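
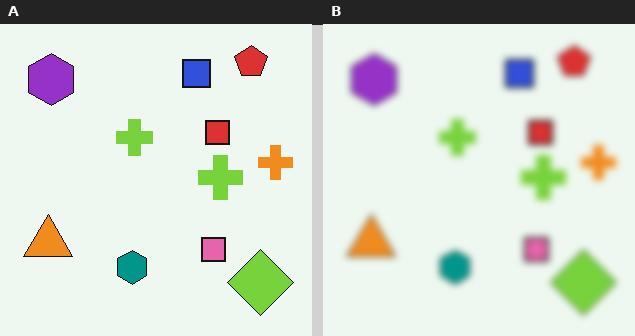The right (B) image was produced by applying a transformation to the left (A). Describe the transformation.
It was moderately blurred.

Shape edges and outlines are uniformly softened across the whole image.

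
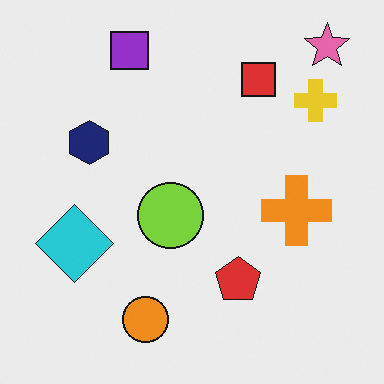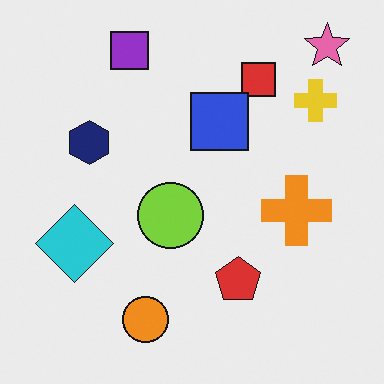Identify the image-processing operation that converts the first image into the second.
This is the original image overlaid with an additional blue square.

A blue square appears in the second image that is absent from the first.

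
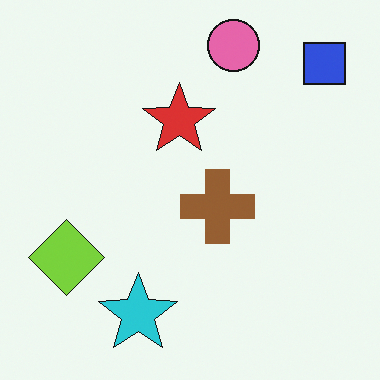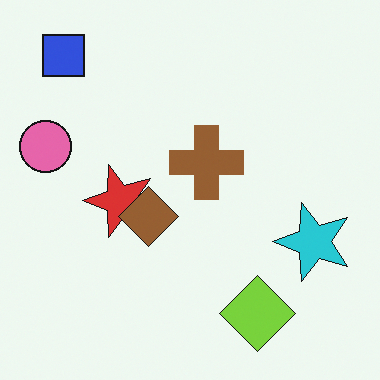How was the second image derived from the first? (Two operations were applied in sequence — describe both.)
The transformation is: rotated 90° counter-clockwise, then overlaid with an additional brown diamond.

The blue square sits in the top-right of the first image and the top-left of the second — consistent with a whole-image 90° counter-clockwise rotation. A brown diamond appears in the second image that is absent from the first.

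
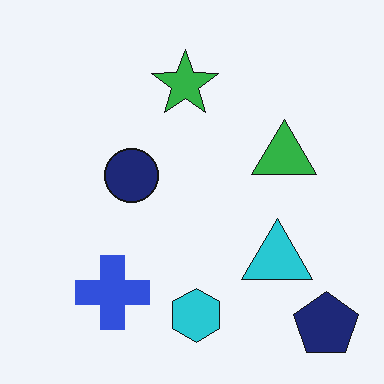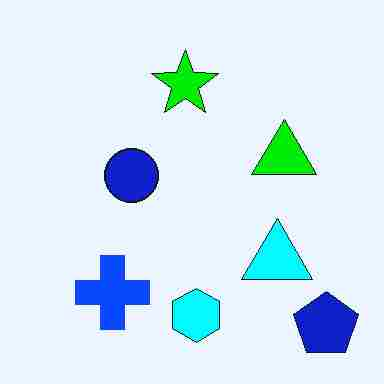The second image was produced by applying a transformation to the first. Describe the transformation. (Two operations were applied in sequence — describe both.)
It was heavily oversaturated, then heavily JPEG-compressed with obvious blocking artifacts.

All colors are more vivid — a global saturation change. Blocky 8×8 compression artifacts appear around shape edges and the flat background shows ringing — characteristic JPEG degradation.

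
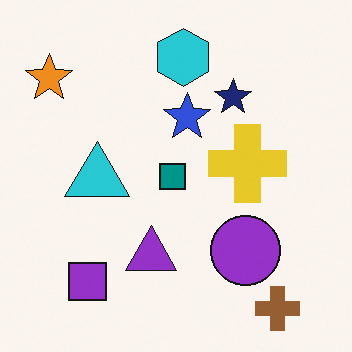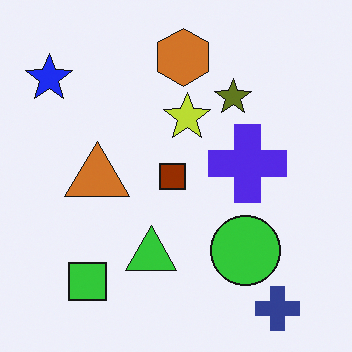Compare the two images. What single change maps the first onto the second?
It was hue-shifted through roughly half the color wheel.

Every shape's color has rotated by the same amount around the hue wheel — a uniform hue shift.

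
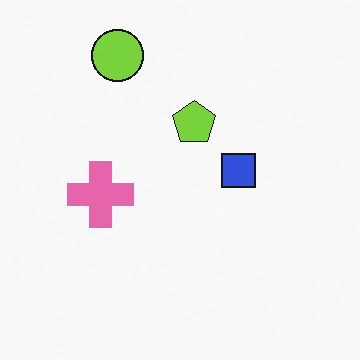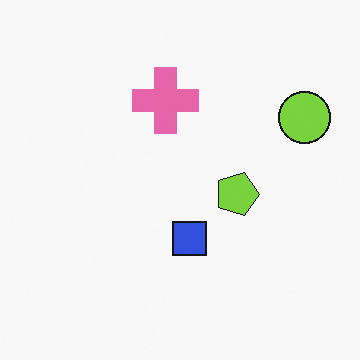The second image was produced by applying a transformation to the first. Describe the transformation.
The transformation is: rotated 90° clockwise.

The lime circle sits in the top-left of the first image and the top-right of the second — consistent with a whole-image 90° clockwise rotation.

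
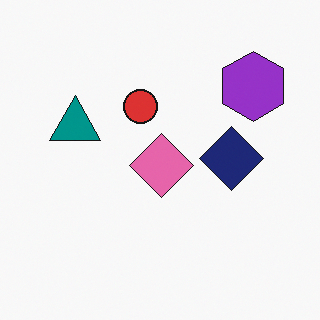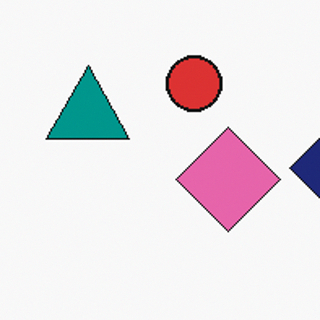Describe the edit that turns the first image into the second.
The second image is the first cropped tightly and scaled back up.

The visible shapes are larger and the field of view is narrower; shapes near the original edges may be partly or wholly outside the frame — a crop-and-rescale.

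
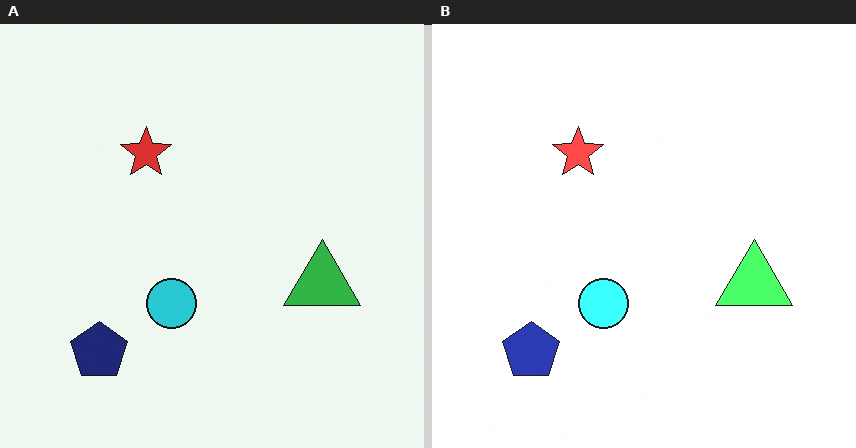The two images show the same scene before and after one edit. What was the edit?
It was noticeably brightened.

Every pixel — background and shapes alike — is uniformly brightened.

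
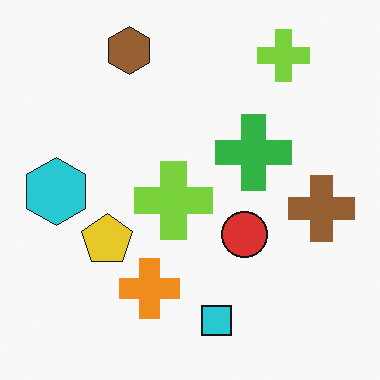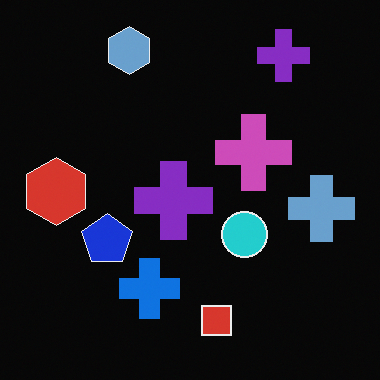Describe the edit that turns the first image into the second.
Color-inverted (negative).

The light background has become dark and every shape's color is its complement — a photographic negative.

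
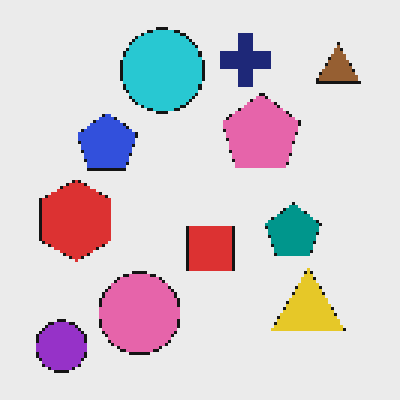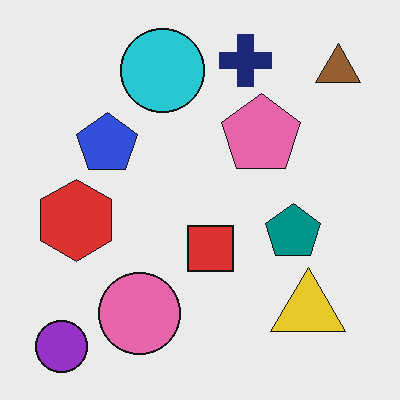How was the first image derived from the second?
The image was lightly pixelated (a mild mosaic effect).

Shapes are reduced to large square blocks; fine edges and outlines are lost — a downscale-then-upscale (mosaic) effect.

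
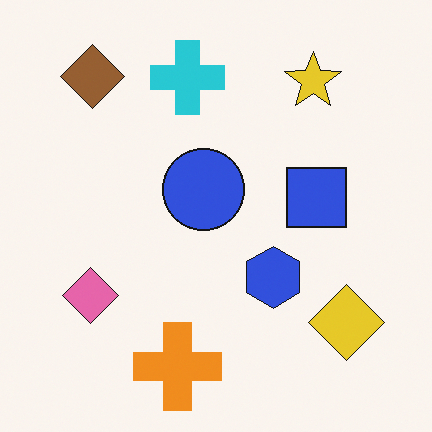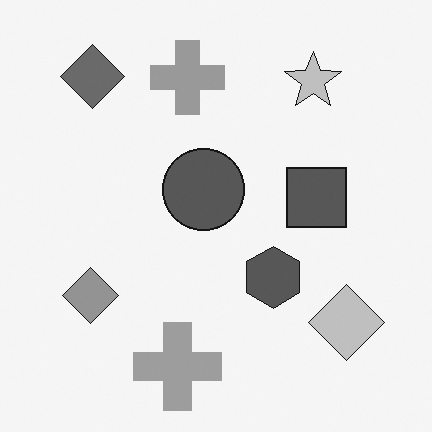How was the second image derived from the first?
The second image is the first converted to grayscale.

All color is removed — every shape is now a shade of grey.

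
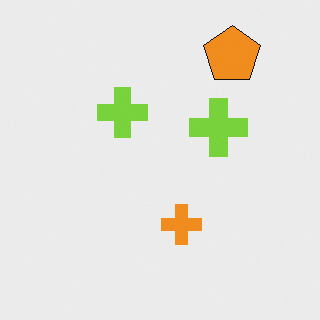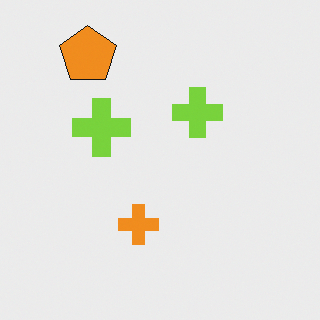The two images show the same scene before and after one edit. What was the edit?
Flipped horizontally (left ↔ right).

The orange pentagon is in the top-right of the first image and the top-left of the second — shapes on opposite sides of the vertical midline have swapped in a mirror flip.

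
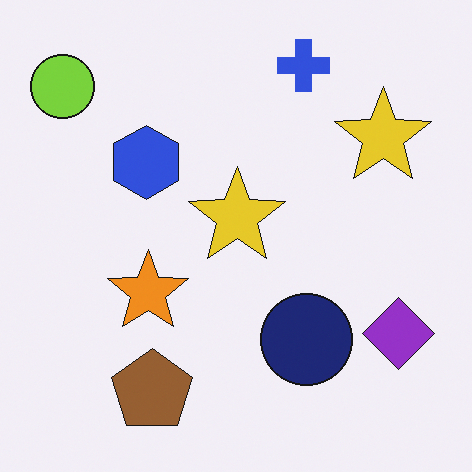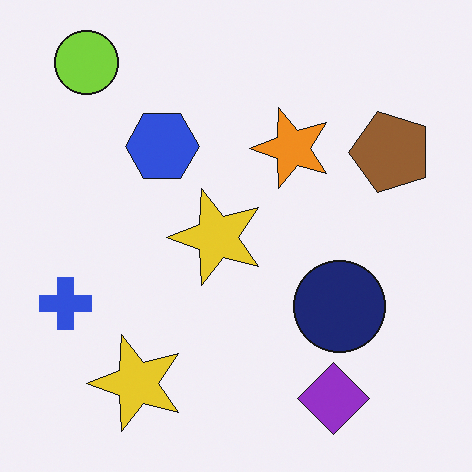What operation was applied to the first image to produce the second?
It was transposed (reflected across the top-left ↔ bottom-right diagonal).

Shapes have swapped their row and column positions — what was in the top-right is now in the bottom-left — a diagonal reflection.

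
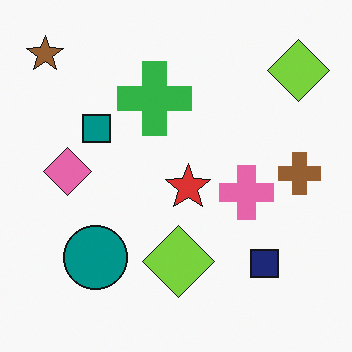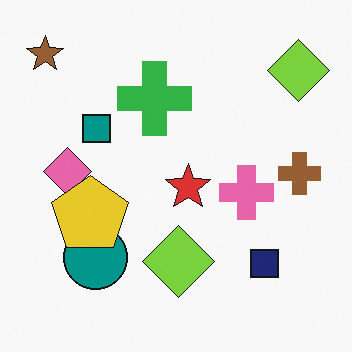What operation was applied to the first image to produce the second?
The image was overlaid with an additional yellow pentagon.

A yellow pentagon appears in the second image that is absent from the first.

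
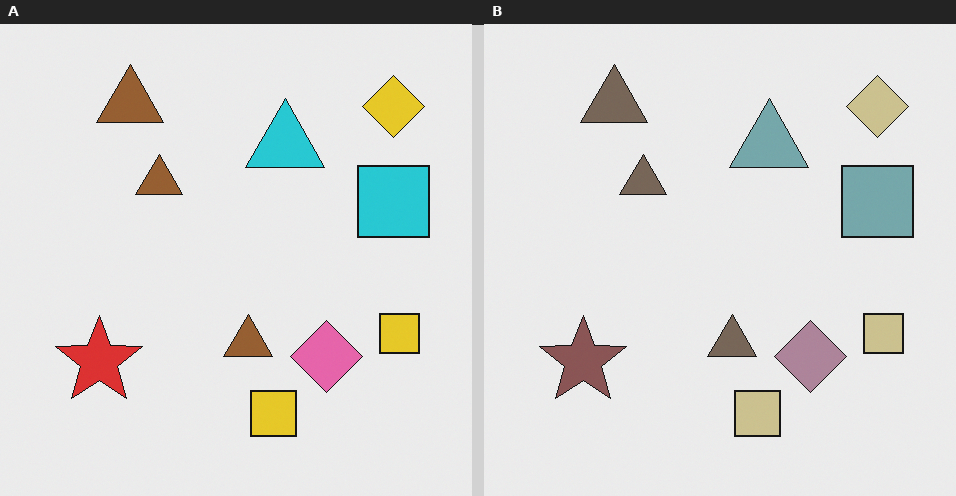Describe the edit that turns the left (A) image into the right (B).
Heavily desaturated.

All colors are more muted and greyish — a global saturation change.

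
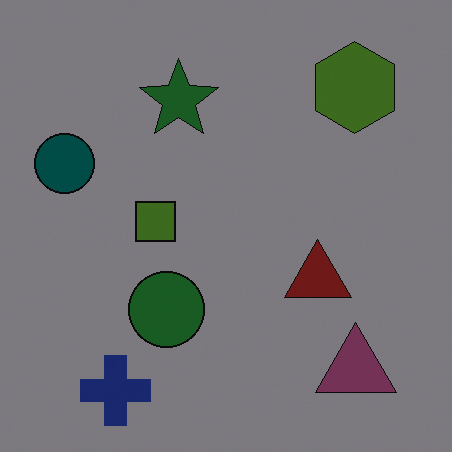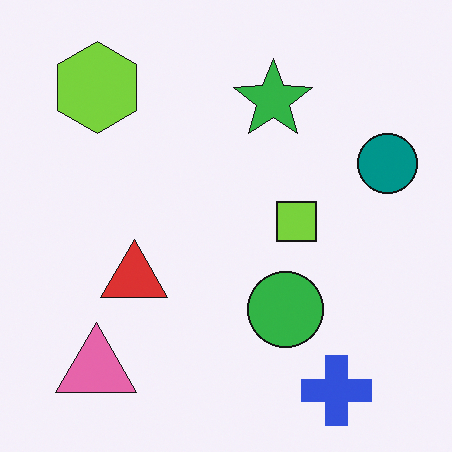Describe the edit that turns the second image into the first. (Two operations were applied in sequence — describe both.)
The image was flipped horizontally (left ↔ right), then substantially darkened.

The teal circle is in the right of the second image and the left of the first — shapes on opposite sides of the vertical midline have swapped in a mirror flip. Every pixel — background and shapes alike — is uniformly darkened.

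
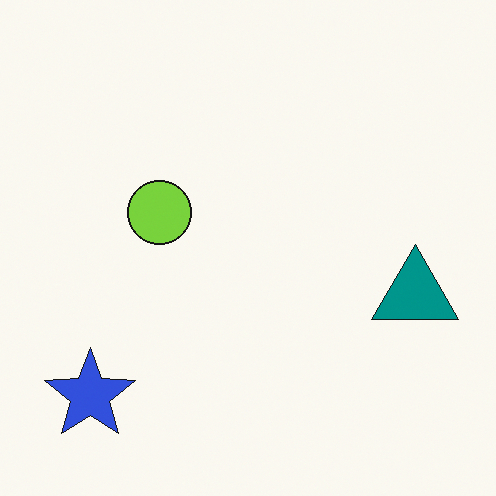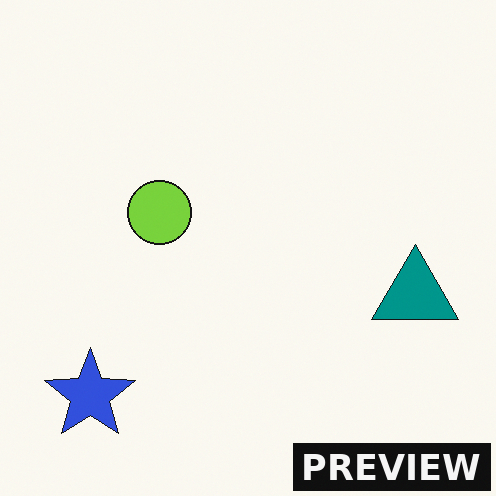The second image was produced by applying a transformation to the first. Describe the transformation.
It was watermarked with the text "PREVIEW" in the lower-right corner.

A dark label reading "PREVIEW" appears in the lower-right corner.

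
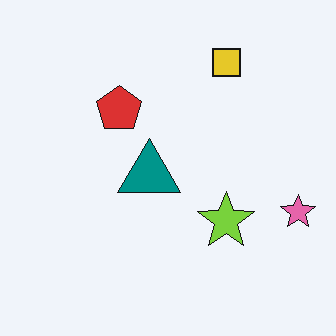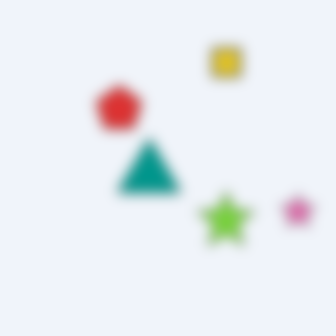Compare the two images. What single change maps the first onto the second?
This is the original image strongly gaussian-blurred.

Shape edges and outlines are uniformly softened across the whole image.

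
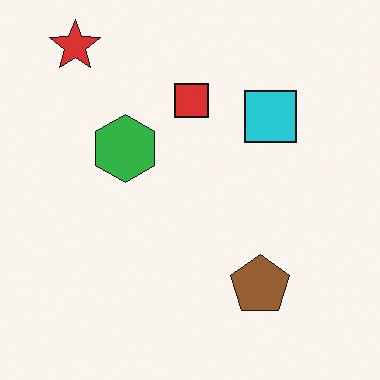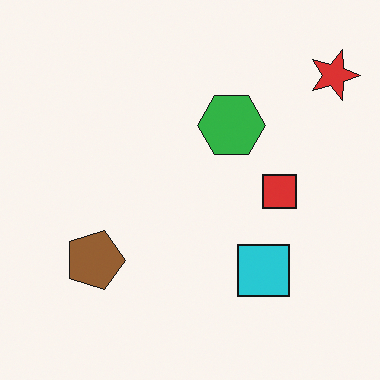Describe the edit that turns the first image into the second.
The second image is the first rotated 90° clockwise.

The red star sits in the top-left of the first image and the top-right of the second — consistent with a whole-image 90° clockwise rotation.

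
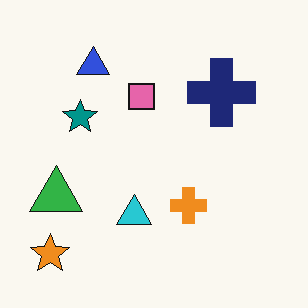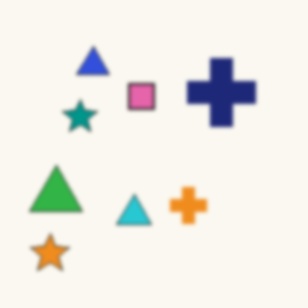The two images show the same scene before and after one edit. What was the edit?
It was lightly blurred.

Shape edges and outlines are uniformly softened across the whole image.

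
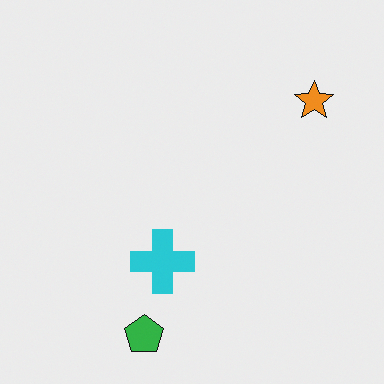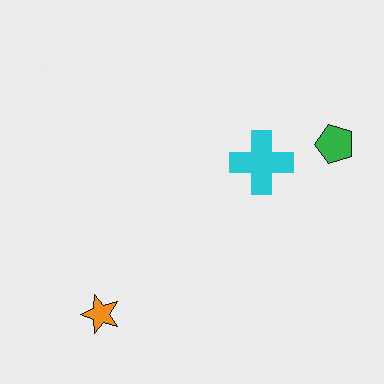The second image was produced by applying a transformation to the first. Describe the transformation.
Transposed (reflected across the top-left ↔ bottom-right diagonal).

Shapes have swapped their row and column positions — what was in the top-right is now in the bottom-left — a diagonal reflection.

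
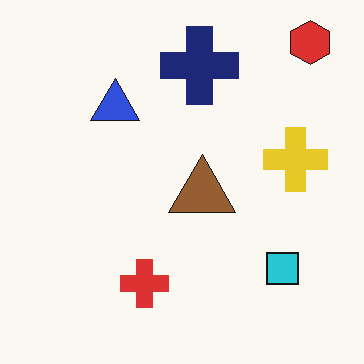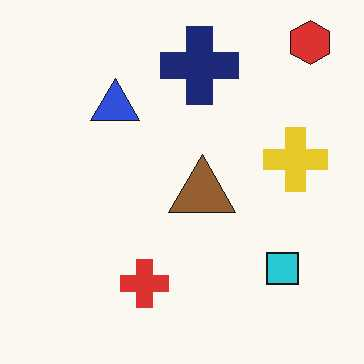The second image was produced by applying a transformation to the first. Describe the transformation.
The image was given moderate JPEG compression.

Blocky 8×8 compression artifacts appear around shape edges and the flat background shows ringing — characteristic JPEG degradation.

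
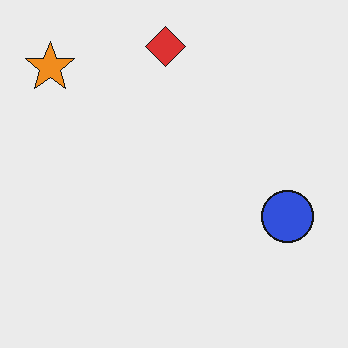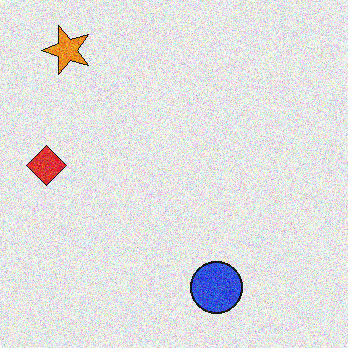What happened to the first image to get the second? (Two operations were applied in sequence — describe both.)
The second image is the first degraded with visible gaussian noise, then transposed (reflected across the top-left ↔ bottom-right diagonal).

Random speckle covers the whole image, including the flat background. Shapes have swapped their row and column positions — what was in the top-right is now in the bottom-left — a diagonal reflection.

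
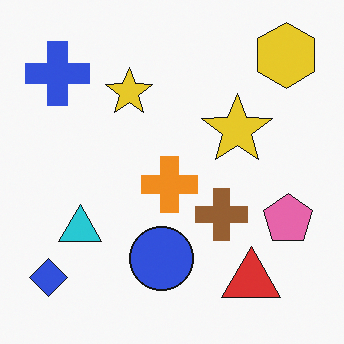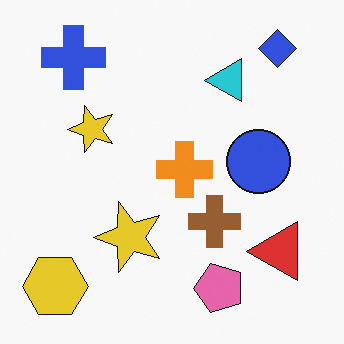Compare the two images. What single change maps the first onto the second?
This is the original image transposed (reflected across the top-left ↔ bottom-right diagonal).

Shapes have swapped their row and column positions — what was in the top-right is now in the bottom-left — a diagonal reflection.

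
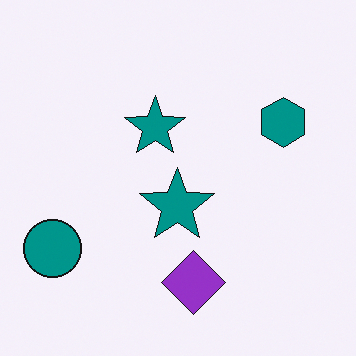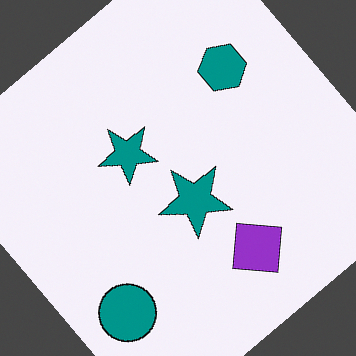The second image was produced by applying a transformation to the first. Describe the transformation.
It was rotated counter-clockwise by a large amount — several tens of degrees.

Every shape is tilted by the same angle and the image corners show triangular fill wedges — a whole-image rotation by a non-right angle.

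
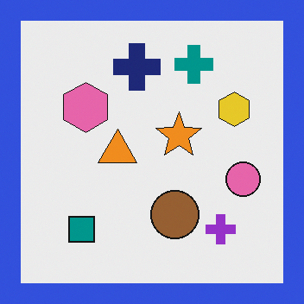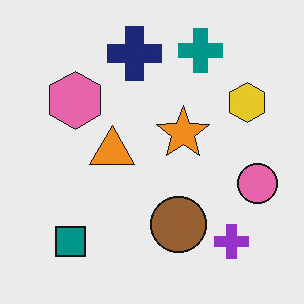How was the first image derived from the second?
The transformation is: framed with a blue border.

A solid blue frame runs around the edge of the first image, with the content slightly shrunk inside it.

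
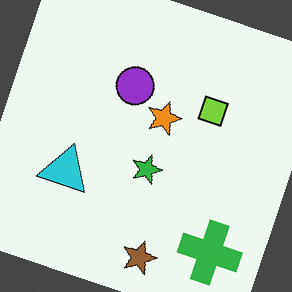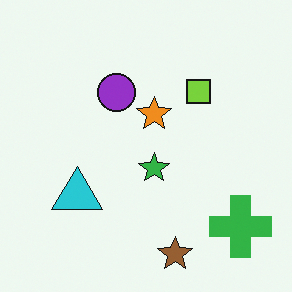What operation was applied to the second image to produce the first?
Rotated clockwise by a moderate amount.

Every shape is tilted by the same angle and the image corners show triangular fill wedges — a whole-image rotation by a non-right angle.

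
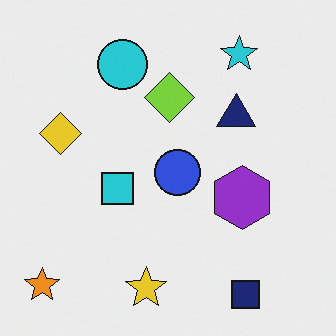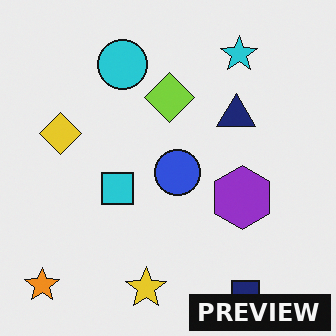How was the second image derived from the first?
It was watermarked with the text "PREVIEW" in the lower-right corner.

A dark label reading "PREVIEW" appears in the lower-right corner.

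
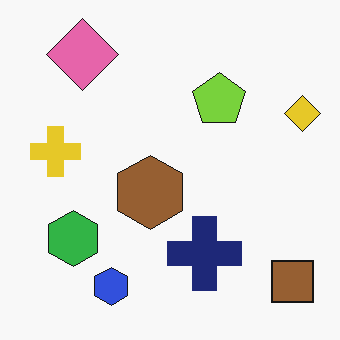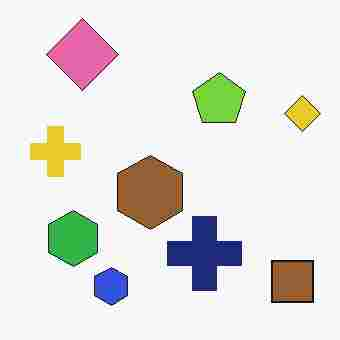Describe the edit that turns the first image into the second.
The transformation is: degraded with heavy JPEG compression.

Blocky 8×8 compression artifacts appear around shape edges and the flat background shows ringing — characteristic JPEG degradation.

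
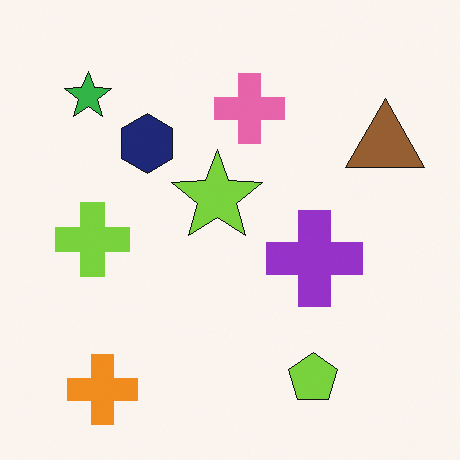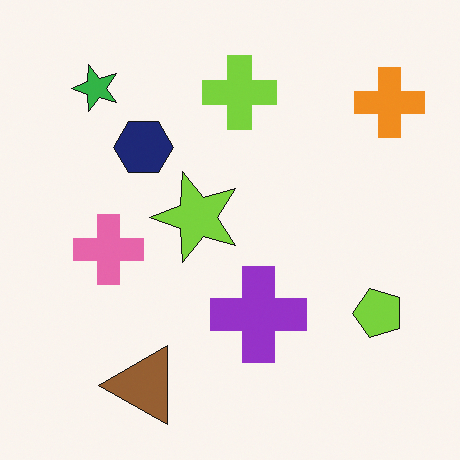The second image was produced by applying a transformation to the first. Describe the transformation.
The image was transposed (reflected across the top-left ↔ bottom-right diagonal).

Shapes have swapped their row and column positions — what was in the top-right is now in the bottom-left — a diagonal reflection.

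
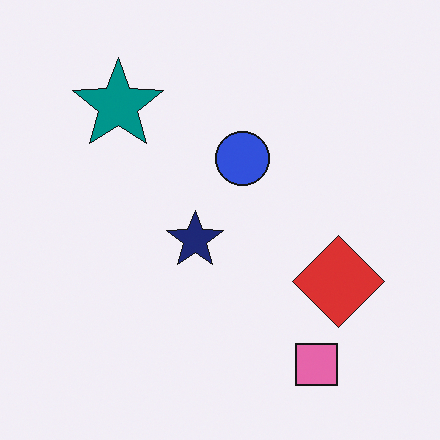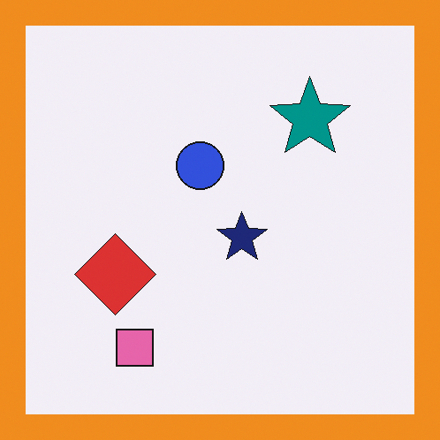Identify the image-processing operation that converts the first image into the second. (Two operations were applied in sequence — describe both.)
This is the original image flipped horizontally (left ↔ right), then framed with a orange border.

The red diamond is in the right of the first image and the left of the second — shapes on opposite sides of the vertical midline have swapped in a mirror flip. A solid orange frame runs around the edge of the second image, with the content slightly shrunk inside it.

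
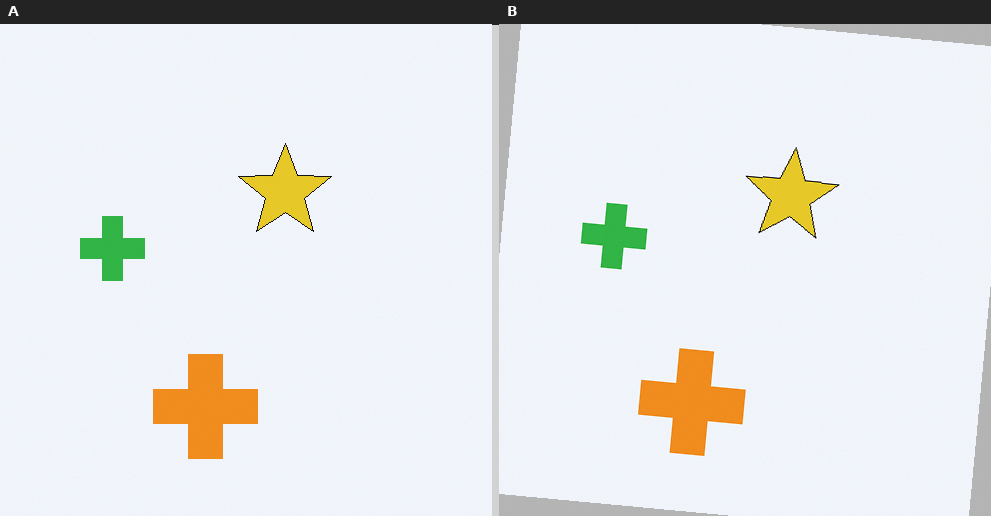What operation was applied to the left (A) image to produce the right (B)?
It was rotated clockwise by a small amount.

Every shape is tilted by the same angle and the image corners show triangular fill wedges — a whole-image rotation by a non-right angle.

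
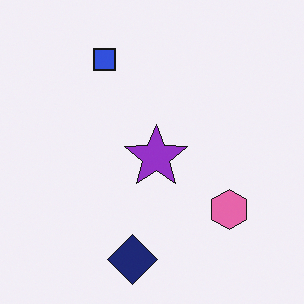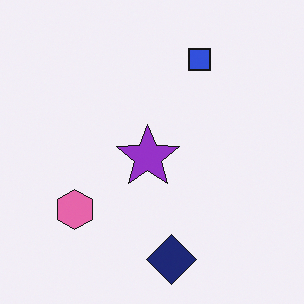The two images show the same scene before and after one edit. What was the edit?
The second image is the first flipped horizontally (left ↔ right).

The pink hexagon is in the bottom-right of the first image and the bottom-left of the second — shapes on opposite sides of the vertical midline have swapped in a mirror flip.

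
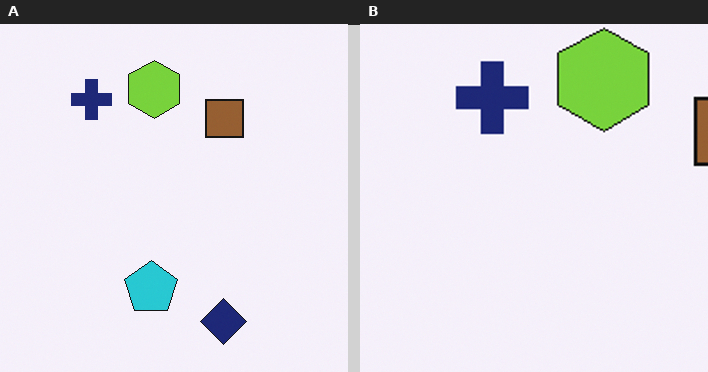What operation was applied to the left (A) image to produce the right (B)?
This is the original image cropped to a noticeably smaller region and rescaled.

The visible shapes are larger and the field of view is narrower; shapes near the original edges may be partly or wholly outside the frame — a crop-and-rescale.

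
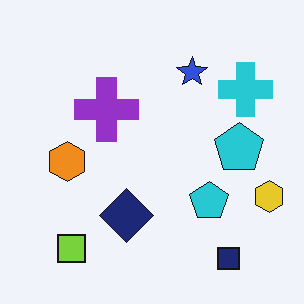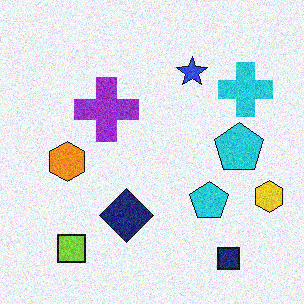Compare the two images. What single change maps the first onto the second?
The transformation is: degraded with visible gaussian noise.

Random speckle covers the whole image, including the flat background.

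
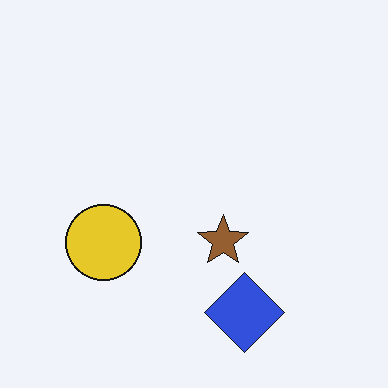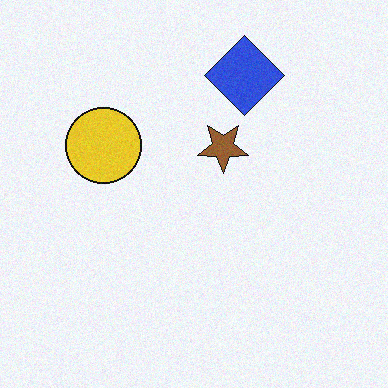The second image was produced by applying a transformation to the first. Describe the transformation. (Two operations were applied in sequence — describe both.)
It was flipped vertically (top ↔ bottom), then degraded with light additive noise.

The blue diamond is in the bottom of the first image and the top of the second — shapes on opposite sides of the horizontal midline have swapped in a mirror flip. Random speckle covers the whole image, including the flat background.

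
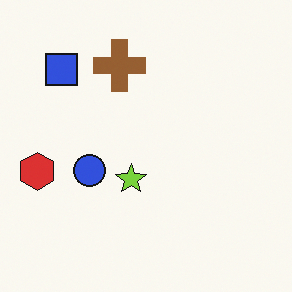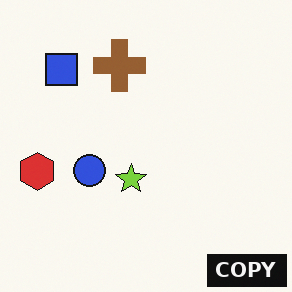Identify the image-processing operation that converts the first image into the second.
The second image is the first watermarked with the text "COPY" in the lower-right corner.

A dark label reading "COPY" appears in the lower-right corner.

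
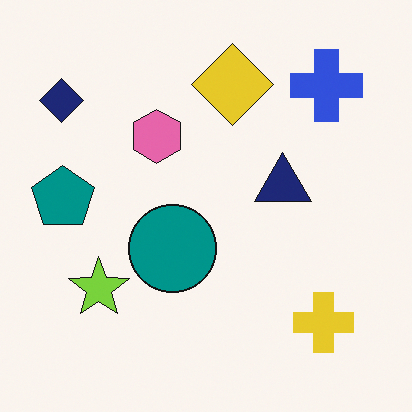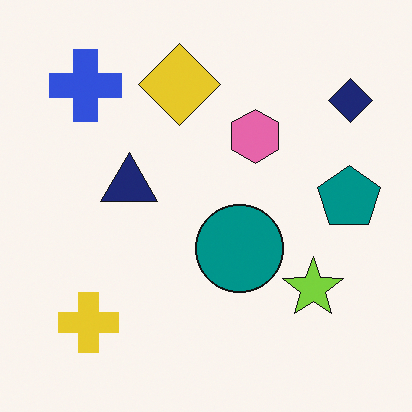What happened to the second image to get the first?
Flipped horizontally (left ↔ right).

The navy diamond is in the top-right of the second image and the top-left of the first — shapes on opposite sides of the vertical midline have swapped in a mirror flip.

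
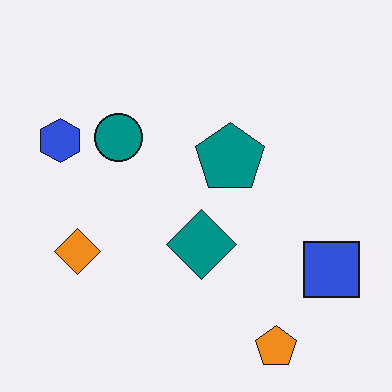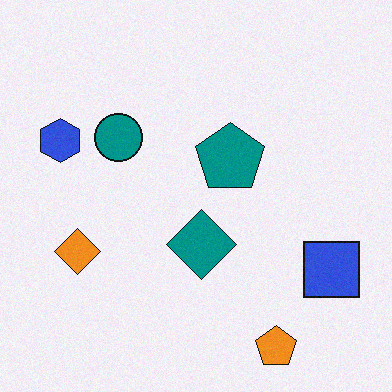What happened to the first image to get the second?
This is the original image degraded with light additive noise.

Random speckle covers the whole image, including the flat background.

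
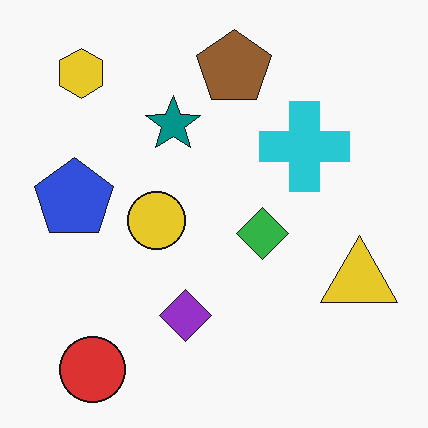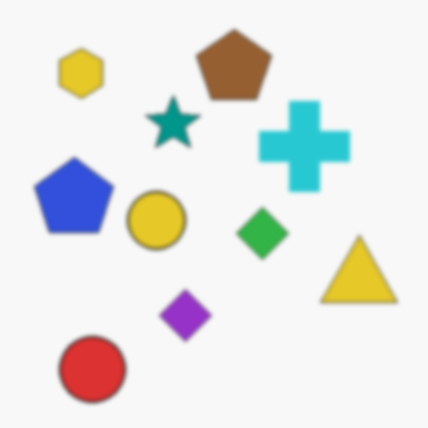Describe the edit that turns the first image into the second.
The second image is the first given a subtle gaussian blur.

Shape edges and outlines are uniformly softened across the whole image.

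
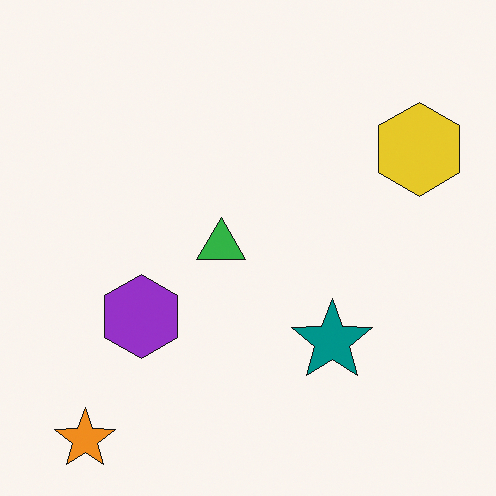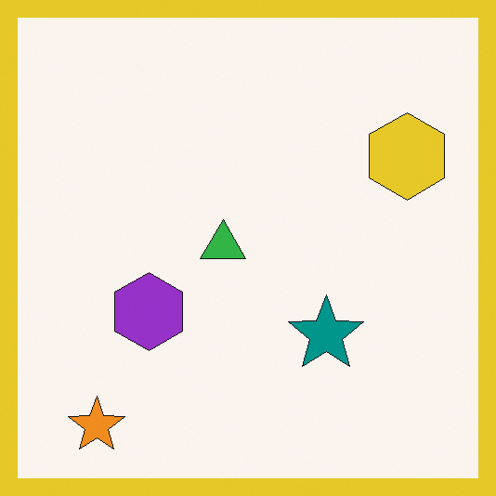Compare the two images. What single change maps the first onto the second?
It was framed with a yellow border.

A solid yellow frame runs around the edge of the second image, with the content slightly shrunk inside it.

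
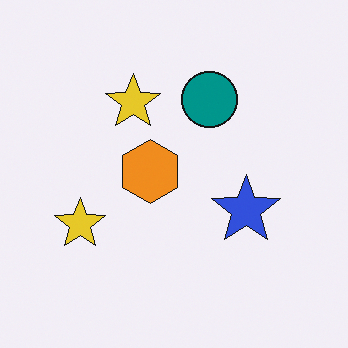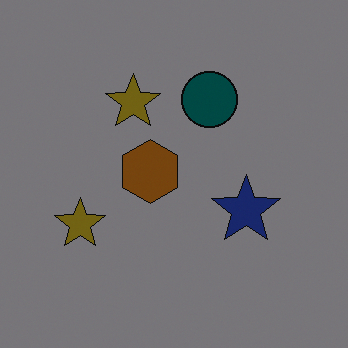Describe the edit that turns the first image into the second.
The image was noticeably darkened.

Every pixel — background and shapes alike — is uniformly darkened.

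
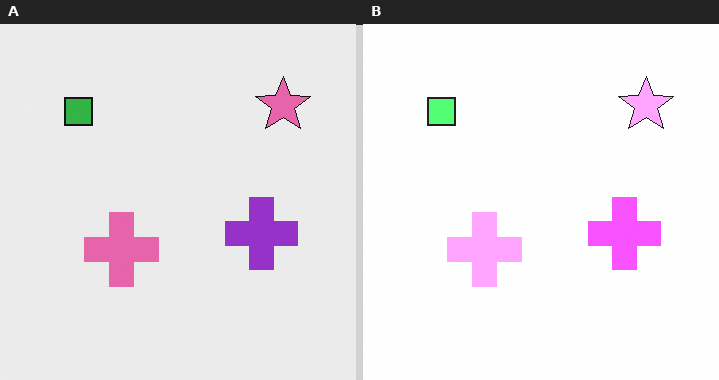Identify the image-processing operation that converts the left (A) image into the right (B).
Substantially brightened.

Every pixel — background and shapes alike — is uniformly brightened.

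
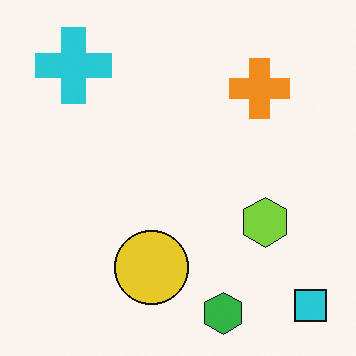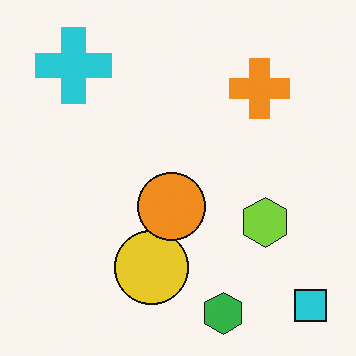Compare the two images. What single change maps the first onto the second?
Overlaid with an additional orange circle.

An orange circle appears in the second image that is absent from the first.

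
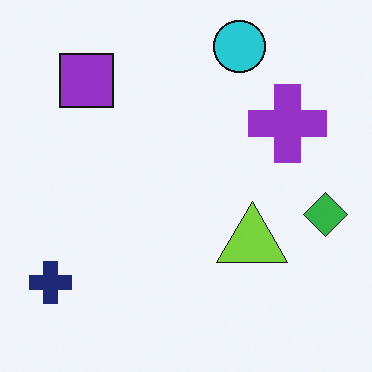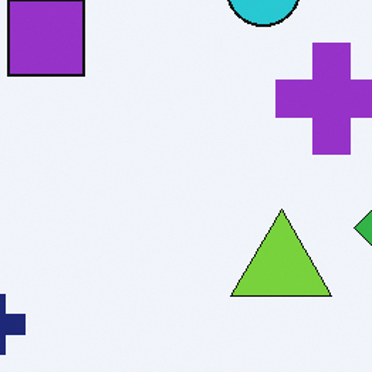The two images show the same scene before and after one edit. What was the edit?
The transformation is: cropped to a modestly smaller region and rescaled.

The visible shapes are larger and the field of view is narrower; shapes near the original edges may be partly or wholly outside the frame — a crop-and-rescale.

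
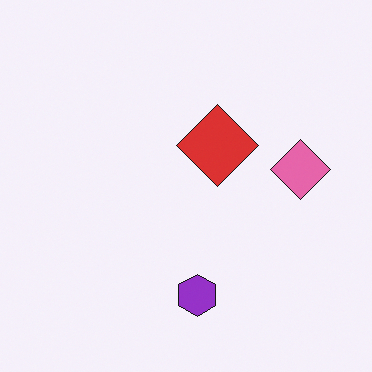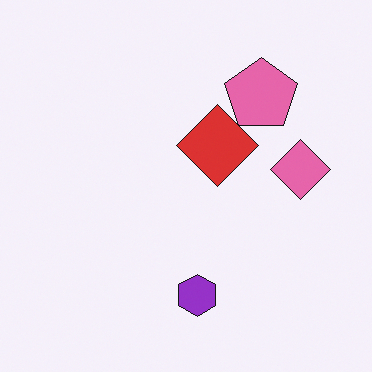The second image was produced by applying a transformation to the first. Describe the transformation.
This is the original image overlaid with an additional pink pentagon.

A pink pentagon appears in the second image that is absent from the first.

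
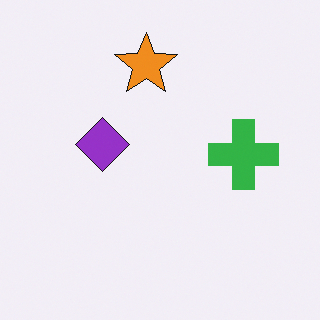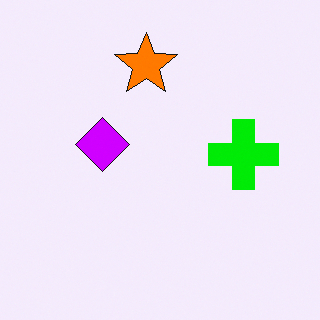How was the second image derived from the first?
The image was heavily oversaturated.

All colors are more vivid — a global saturation change.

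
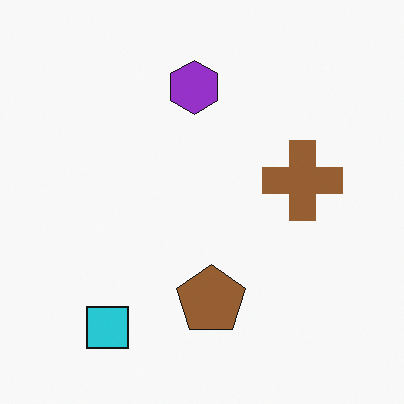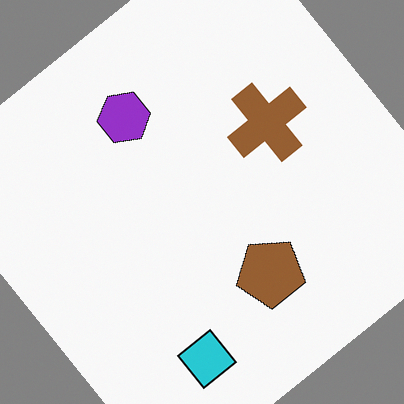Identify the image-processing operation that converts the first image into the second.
This is the original image rotated counter-clockwise by a large amount — several tens of degrees.

Every shape is tilted by the same angle and the image corners show triangular fill wedges — a whole-image rotation by a non-right angle.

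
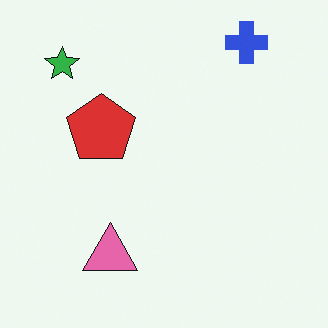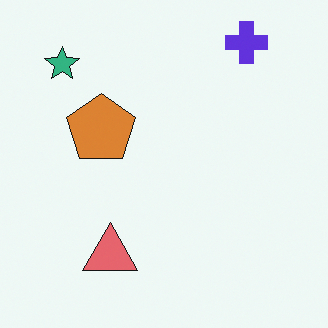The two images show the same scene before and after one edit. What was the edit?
Hue-shifted by a small amount.

Every shape's color has rotated by the same amount around the hue wheel — a uniform hue shift.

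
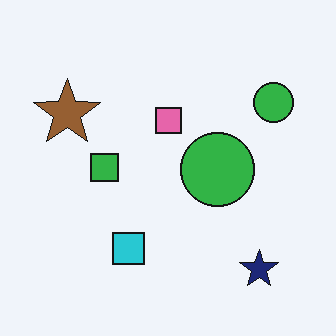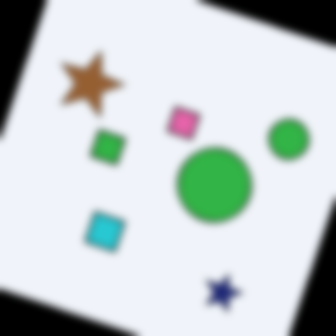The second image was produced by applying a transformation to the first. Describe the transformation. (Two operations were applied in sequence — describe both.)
The second image is the first rotated clockwise by a clearly visible amount, then moderately blurred.

Every shape is tilted by the same angle and the image corners show triangular fill wedges — a whole-image rotation by a non-right angle. Shape edges and outlines are uniformly softened across the whole image.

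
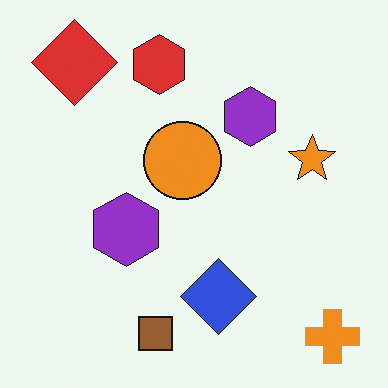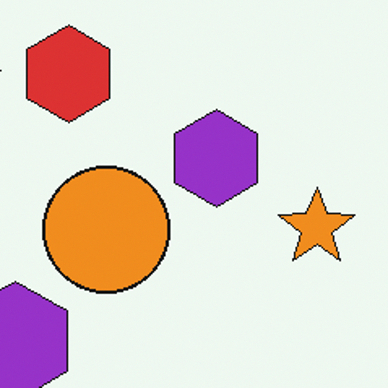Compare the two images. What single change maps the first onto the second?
The transformation is: cropped to a noticeably smaller region and rescaled.

The visible shapes are larger and the field of view is narrower; shapes near the original edges may be partly or wholly outside the frame — a crop-and-rescale.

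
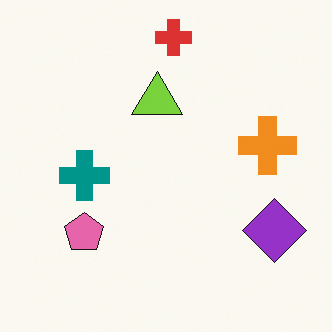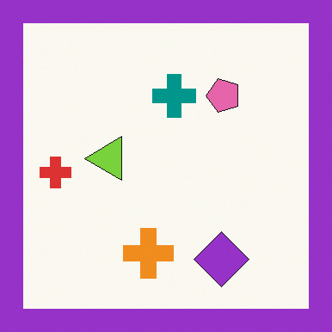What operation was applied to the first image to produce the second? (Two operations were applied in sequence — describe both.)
This is the original image transposed (reflected across the top-left ↔ bottom-right diagonal), then framed with a purple border.

Shapes have swapped their row and column positions — what was in the top-right is now in the bottom-left — a diagonal reflection. A solid purple frame runs around the edge of the second image, with the content slightly shrunk inside it.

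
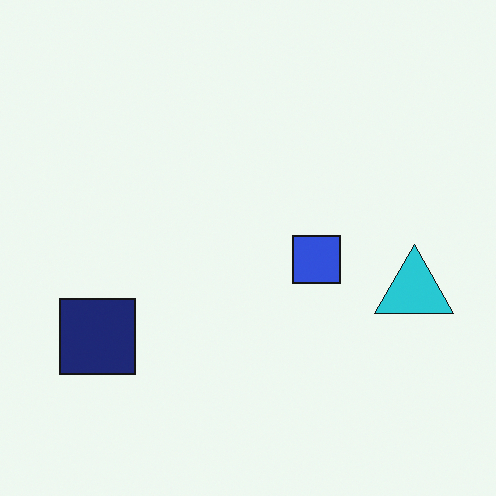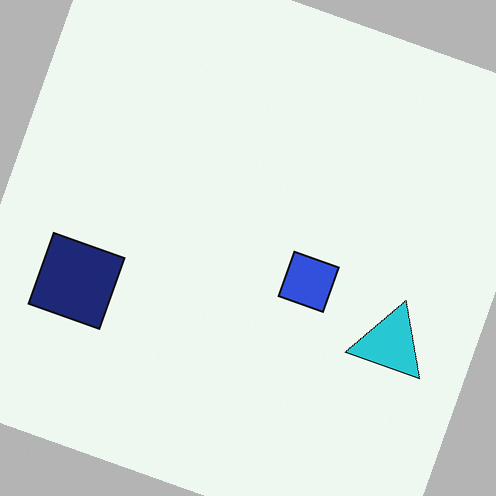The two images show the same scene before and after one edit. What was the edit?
The second image is the first rotated clockwise by a clearly visible amount.

Every shape is tilted by the same angle and the image corners show triangular fill wedges — a whole-image rotation by a non-right angle.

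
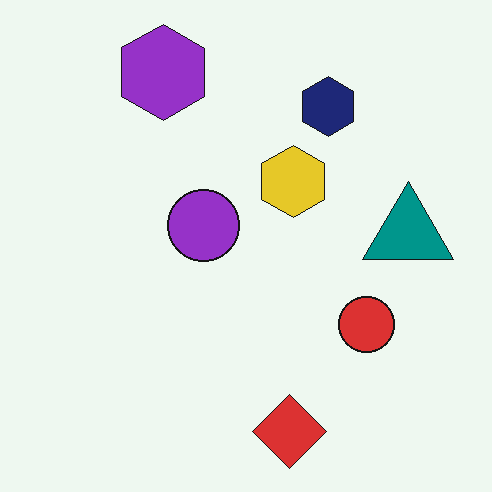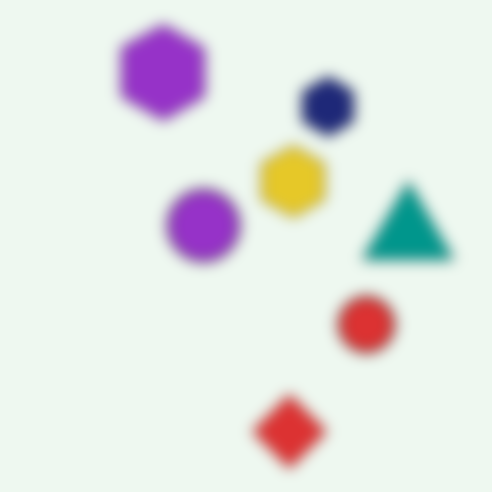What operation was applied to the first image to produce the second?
The image was strongly gaussian-blurred.

Shape edges and outlines are uniformly softened across the whole image.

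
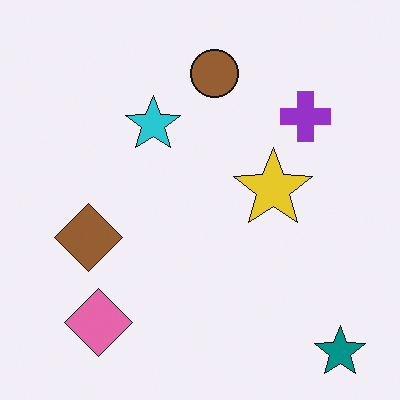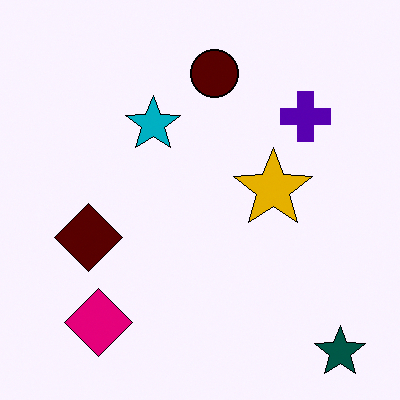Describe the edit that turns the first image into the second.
This is the original image boosted in contrast.

Tones are pushed away from mid-grey across the whole image — a global contrast change.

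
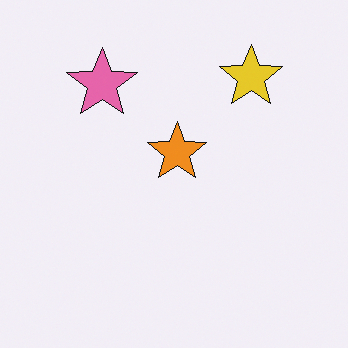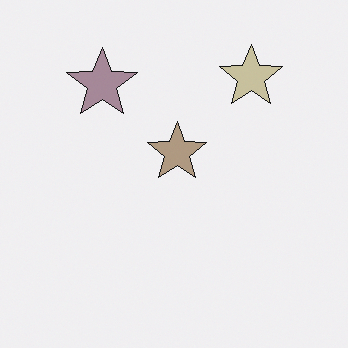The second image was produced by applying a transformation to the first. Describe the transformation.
It was heavily desaturated.

All colors are more muted and greyish — a global saturation change.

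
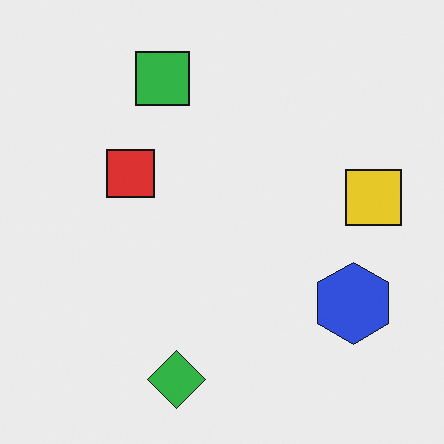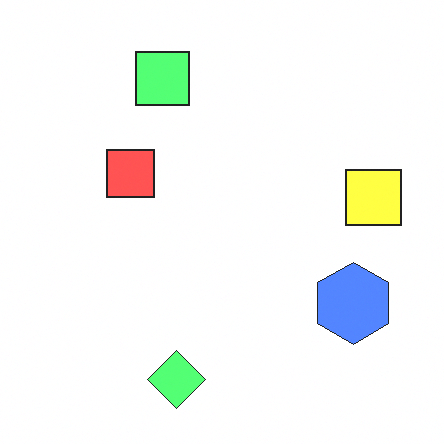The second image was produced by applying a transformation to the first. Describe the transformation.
The second image is the first substantially brightened.

Every pixel — background and shapes alike — is uniformly brightened.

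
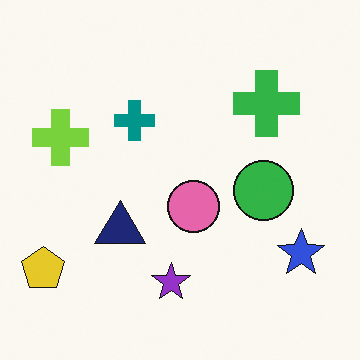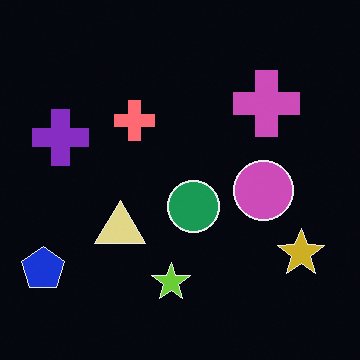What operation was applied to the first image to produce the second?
It was color-inverted (negative).

The light background has become dark and every shape's color is its complement — a photographic negative.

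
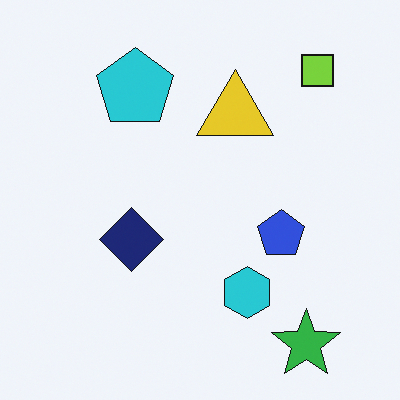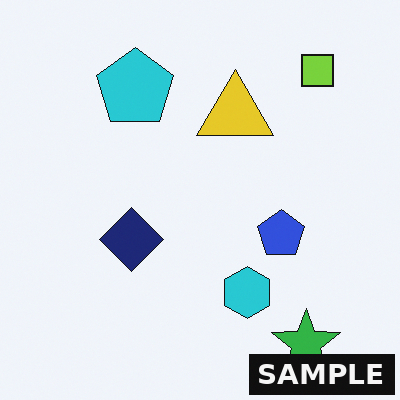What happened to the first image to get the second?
This is the original image watermarked with the text "SAMPLE" in the lower-right corner.

A dark label reading "SAMPLE" appears in the lower-right corner.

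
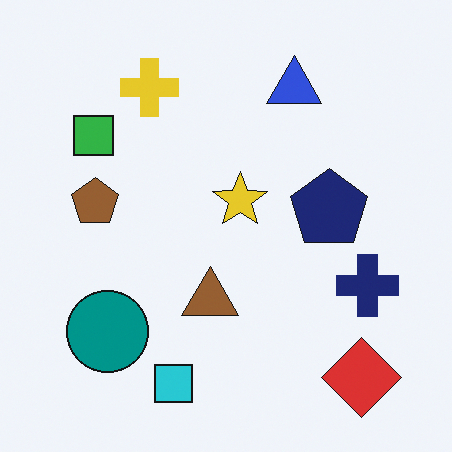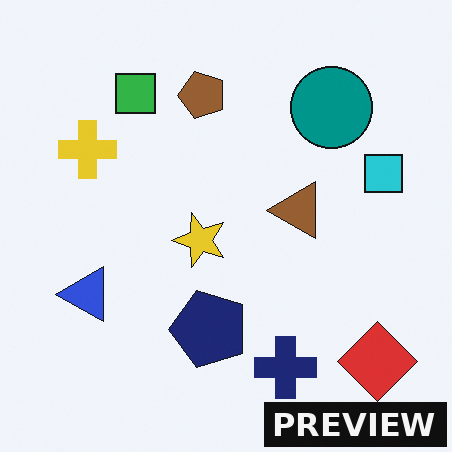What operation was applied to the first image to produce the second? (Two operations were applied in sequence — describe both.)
This is the original image transposed (reflected across the top-left ↔ bottom-right diagonal), then watermarked with the text "PREVIEW" in the lower-right corner.

Shapes have swapped their row and column positions — what was in the top-right is now in the bottom-left — a diagonal reflection. A dark label reading "PREVIEW" appears in the lower-right corner.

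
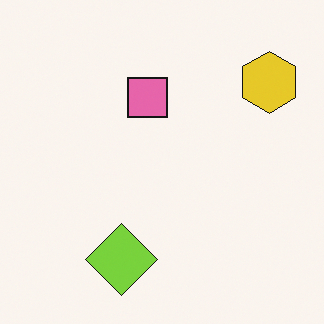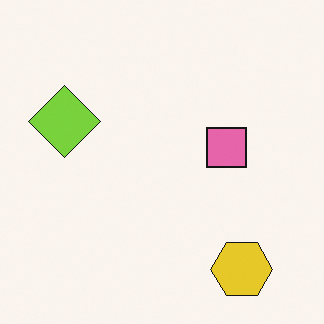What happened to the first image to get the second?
Rotated 90° clockwise.

The yellow hexagon sits in the top-right of the first image and the bottom-right of the second — consistent with a whole-image 90° clockwise rotation.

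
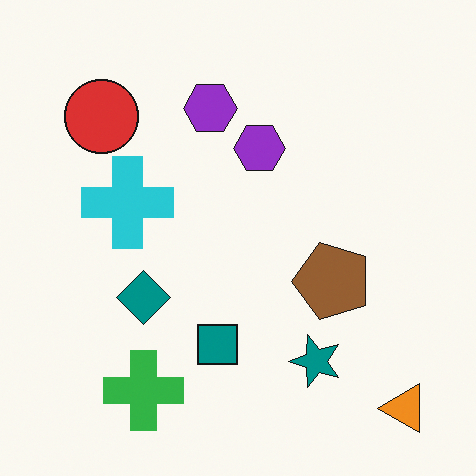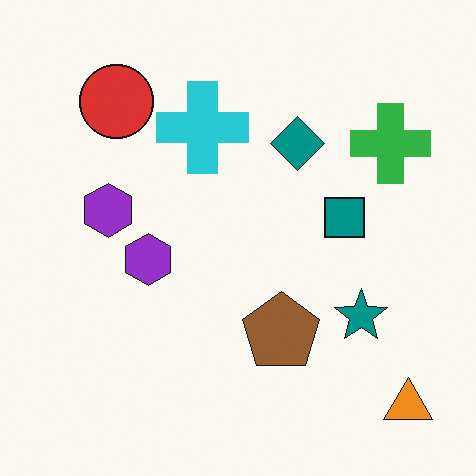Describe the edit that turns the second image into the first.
Transposed (reflected across the top-left ↔ bottom-right diagonal).

Shapes have swapped their row and column positions — what was in the top-right is now in the bottom-left — a diagonal reflection.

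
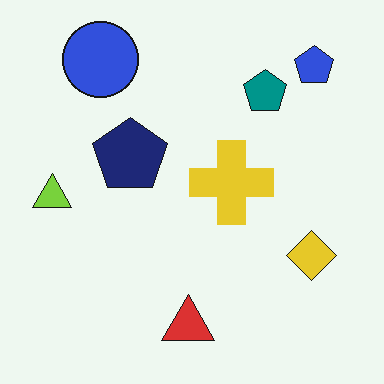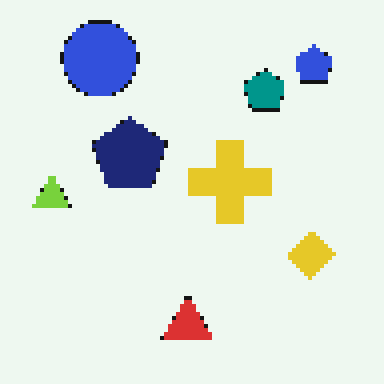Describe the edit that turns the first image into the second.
It was mildly pixelated.

Shapes are reduced to large square blocks; fine edges and outlines are lost — a downscale-then-upscale (mosaic) effect.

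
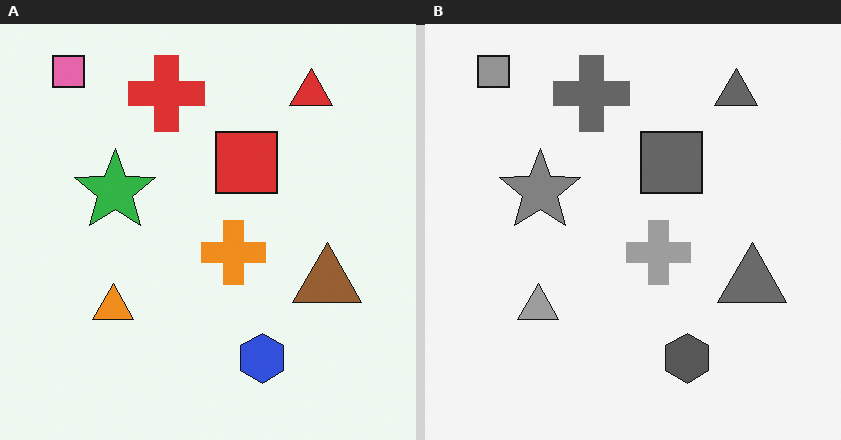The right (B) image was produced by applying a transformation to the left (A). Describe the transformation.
The transformation is: converted to grayscale.

All color is removed — every shape is now a shade of grey.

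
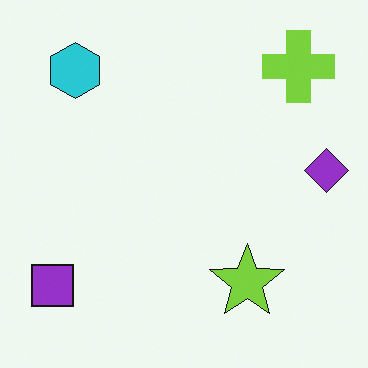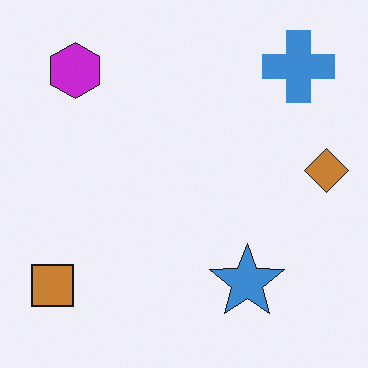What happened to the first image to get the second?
This is the original image hue-shifted through roughly a third of the color wheel.

Every shape's color has rotated by the same amount around the hue wheel — a uniform hue shift.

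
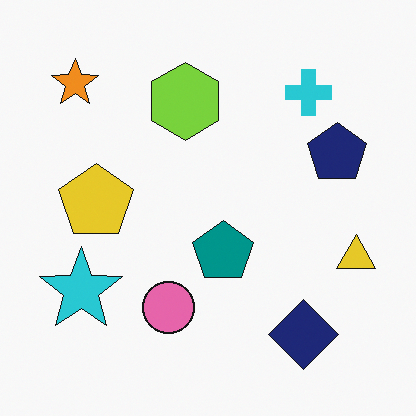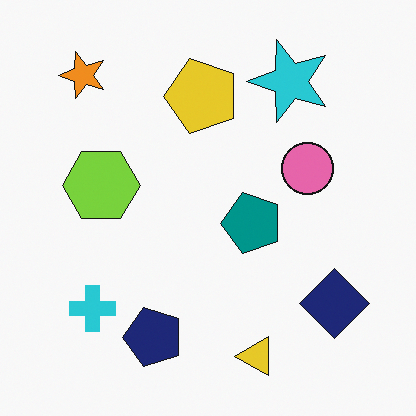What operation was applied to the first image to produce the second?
Transposed (reflected across the top-left ↔ bottom-right diagonal).

Shapes have swapped their row and column positions — what was in the top-right is now in the bottom-left — a diagonal reflection.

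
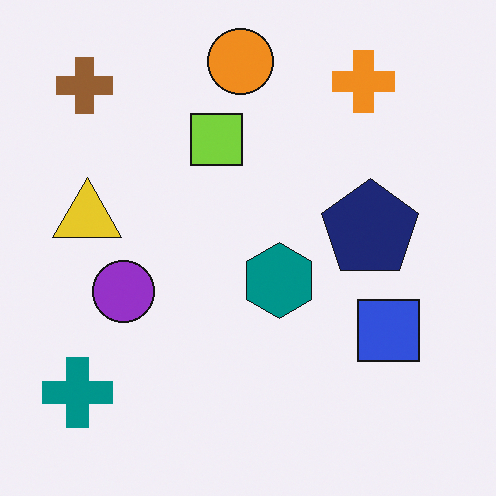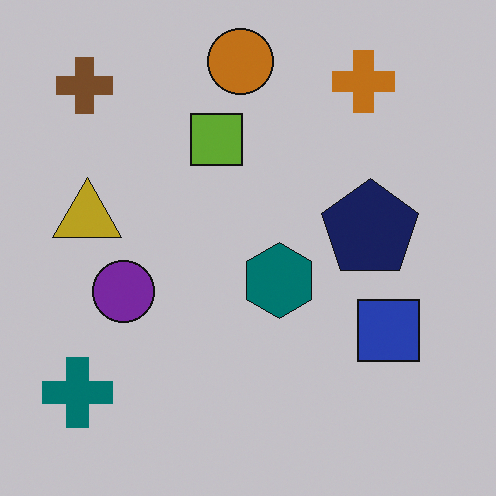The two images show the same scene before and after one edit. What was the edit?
The image was slightly darkened.

Every pixel — background and shapes alike — is uniformly darkened.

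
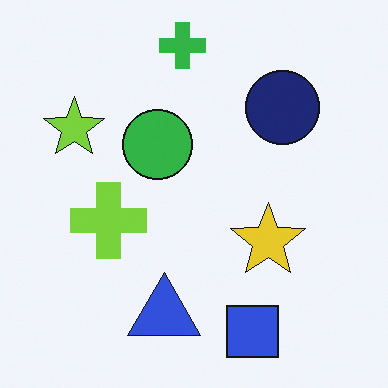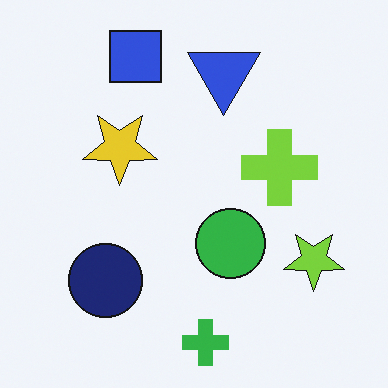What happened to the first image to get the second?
The image was rotated 180°.

The green cross sits in the top of the first image and the bottom of the second — consistent with a whole-image 180° rotation.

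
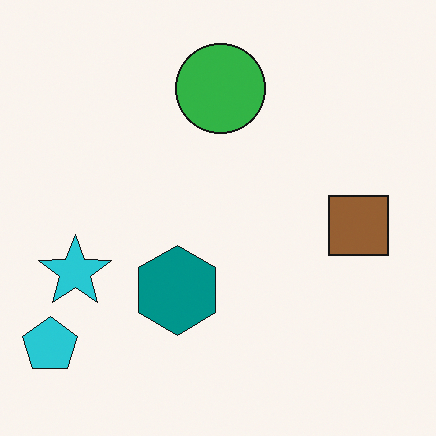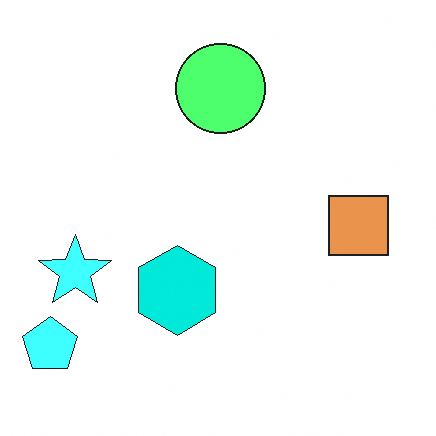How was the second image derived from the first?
This is the original image substantially brightened.

Every pixel — background and shapes alike — is uniformly brightened.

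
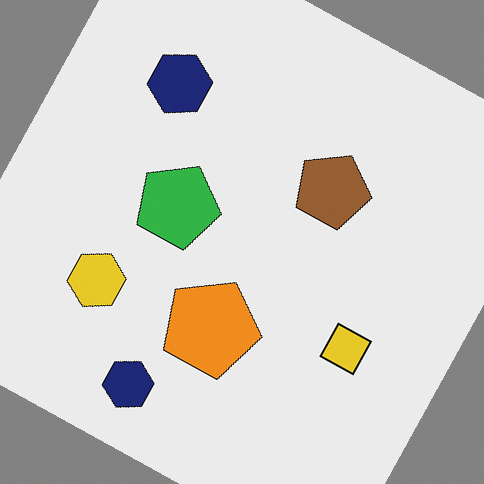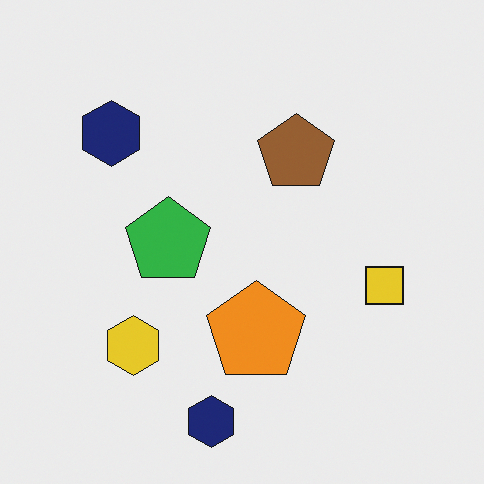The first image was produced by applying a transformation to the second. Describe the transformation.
The transformation is: rotated clockwise by a clearly visible amount.

Every shape is tilted by the same angle and the image corners show triangular fill wedges — a whole-image rotation by a non-right angle.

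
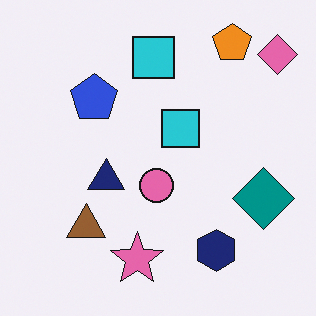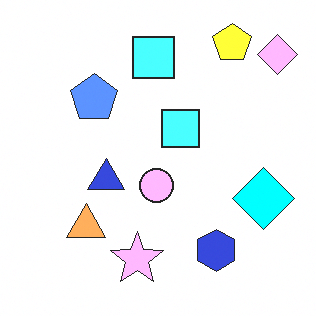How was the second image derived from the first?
The transformation is: noticeably brightened.

Every pixel — background and shapes alike — is uniformly brightened.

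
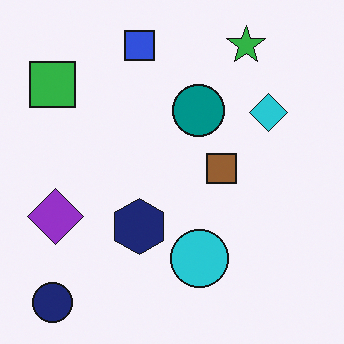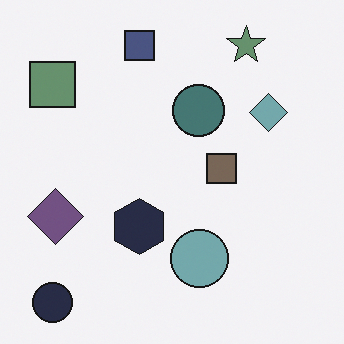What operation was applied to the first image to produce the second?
This is the original image heavily desaturated.

All colors are more muted and greyish — a global saturation change.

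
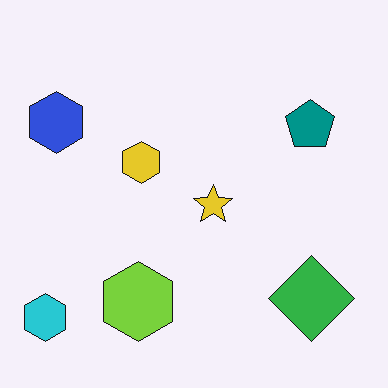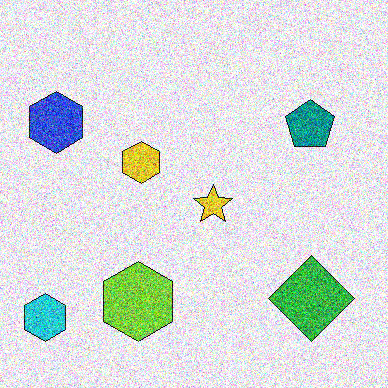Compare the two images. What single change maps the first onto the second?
The transformation is: degraded with heavy additive noise.

Random speckle covers the whole image, including the flat background.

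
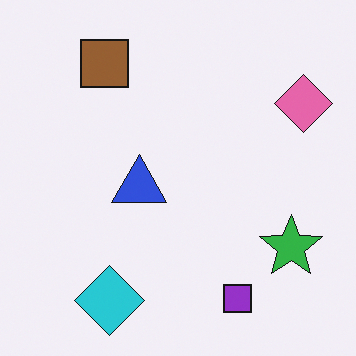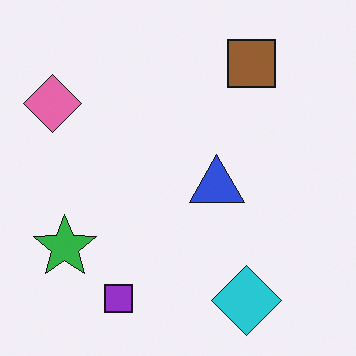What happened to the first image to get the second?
It was flipped horizontally (left ↔ right).

The pink diamond is in the top-right of the first image and the top-left of the second — shapes on opposite sides of the vertical midline have swapped in a mirror flip.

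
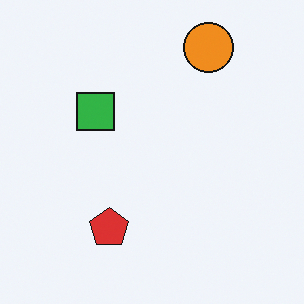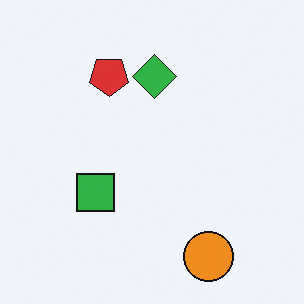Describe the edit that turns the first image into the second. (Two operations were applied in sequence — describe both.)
This is the original image flipped vertically (top ↔ bottom), then overlaid with an additional green diamond.

The orange circle is in the top-right of the first image and the bottom-right of the second — shapes on opposite sides of the horizontal midline have swapped in a mirror flip. A green diamond appears in the second image that is absent from the first.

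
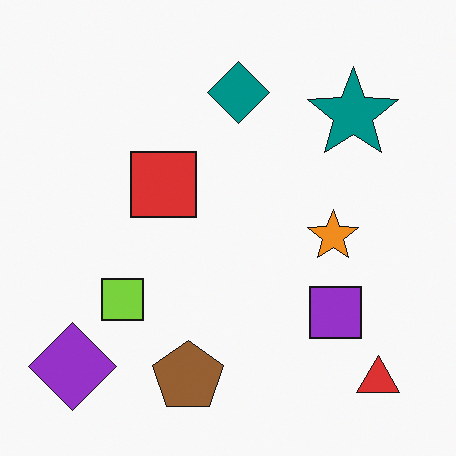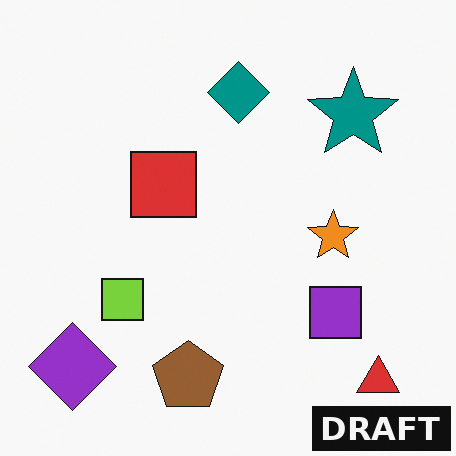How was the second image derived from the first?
The transformation is: watermarked with the text "DRAFT" in the lower-right corner.

A dark label reading "DRAFT" appears in the lower-right corner.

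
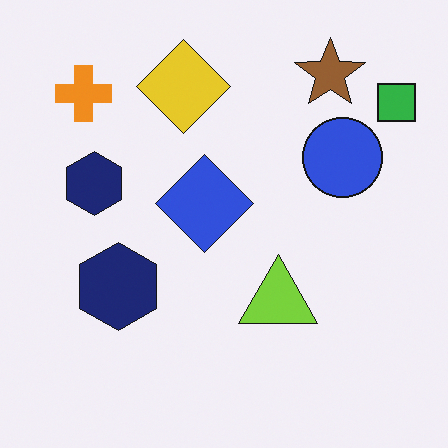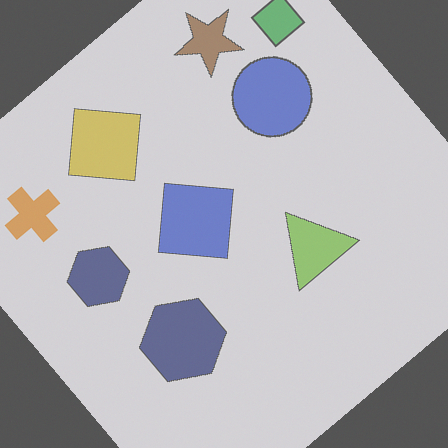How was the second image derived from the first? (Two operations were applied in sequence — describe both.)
The image was rotated counter-clockwise by a large amount — several tens of degrees, then given much lower contrast.

Every shape is tilted by the same angle and the image corners show triangular fill wedges — a whole-image rotation by a non-right angle. Tones are pushed toward mid-grey across the whole image — a global contrast change.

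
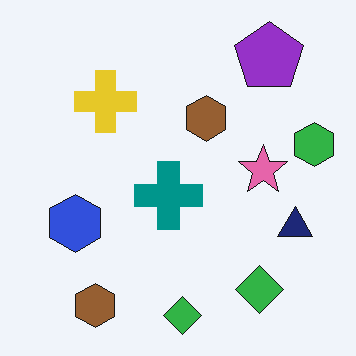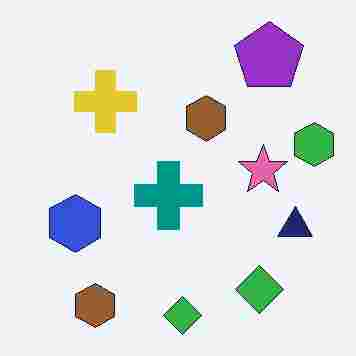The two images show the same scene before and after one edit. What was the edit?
The transformation is: heavily JPEG-compressed with obvious blocking artifacts.

Blocky 8×8 compression artifacts appear around shape edges and the flat background shows ringing — characteristic JPEG degradation.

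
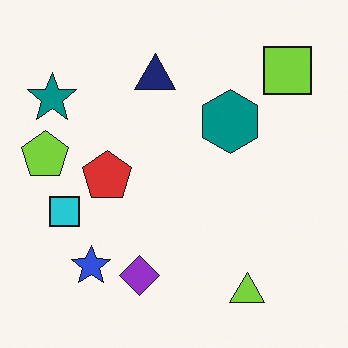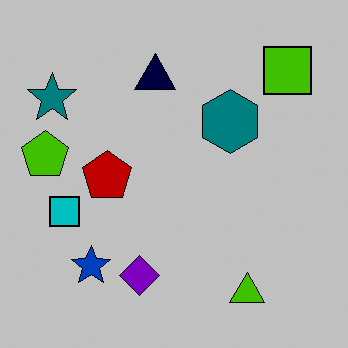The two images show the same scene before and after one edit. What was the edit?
The second image is the first heavily posterized to just a handful of flat colors.

Each flat color has snapped to a coarser quantized level — most visibly, the near-white background has dropped to a flat grey.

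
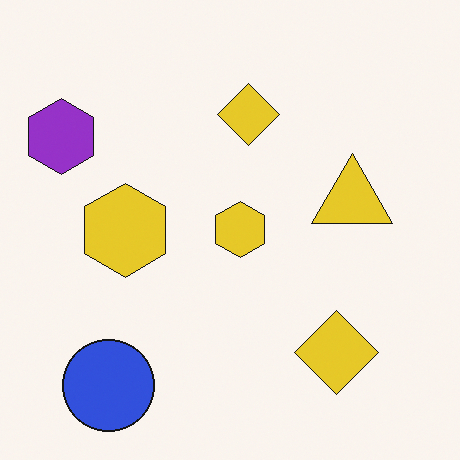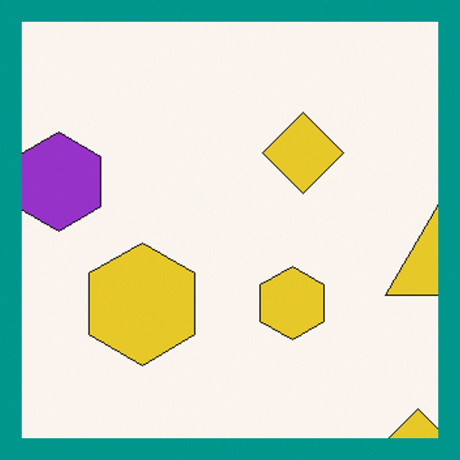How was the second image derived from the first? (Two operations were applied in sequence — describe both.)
The image was cropped slightly and scaled back up, then framed with a teal border.

The visible shapes are larger and the field of view is narrower; shapes near the original edges may be partly or wholly outside the frame — a crop-and-rescale. A solid teal frame runs around the edge of the second image, with the content slightly shrunk inside it.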